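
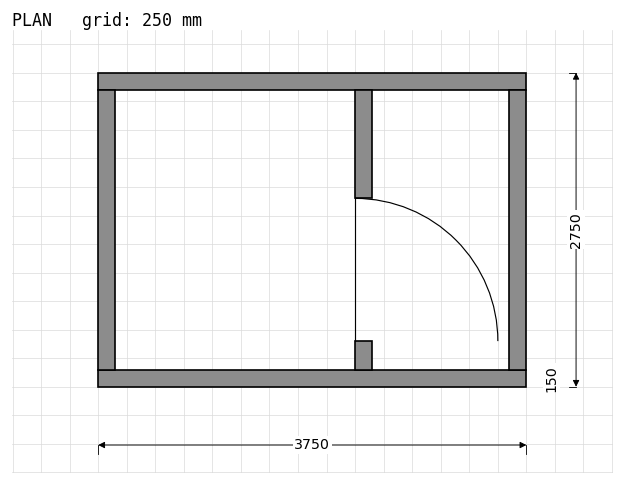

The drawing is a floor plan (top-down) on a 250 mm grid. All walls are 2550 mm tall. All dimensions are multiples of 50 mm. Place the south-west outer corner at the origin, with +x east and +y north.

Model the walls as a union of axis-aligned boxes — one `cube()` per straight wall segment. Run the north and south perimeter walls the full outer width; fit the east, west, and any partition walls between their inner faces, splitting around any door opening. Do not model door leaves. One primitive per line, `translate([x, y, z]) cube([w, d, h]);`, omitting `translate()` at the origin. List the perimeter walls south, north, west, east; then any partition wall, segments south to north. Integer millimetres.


cube([3750, 150, 2550]);
translate([0, 2600, 0]) cube([3750, 150, 2550]);
translate([0, 150, 0]) cube([150, 2450, 2550]);
translate([3600, 150, 0]) cube([150, 2450, 2550]);
translate([2250, 150, 0]) cube([150, 250, 2550]);
translate([2250, 1650, 0]) cube([150, 950, 2550]);


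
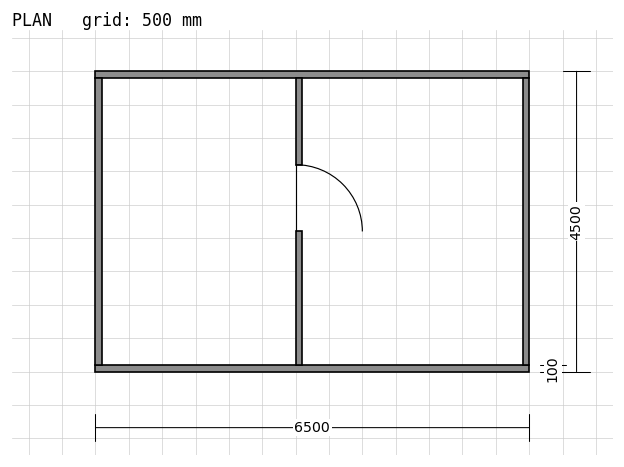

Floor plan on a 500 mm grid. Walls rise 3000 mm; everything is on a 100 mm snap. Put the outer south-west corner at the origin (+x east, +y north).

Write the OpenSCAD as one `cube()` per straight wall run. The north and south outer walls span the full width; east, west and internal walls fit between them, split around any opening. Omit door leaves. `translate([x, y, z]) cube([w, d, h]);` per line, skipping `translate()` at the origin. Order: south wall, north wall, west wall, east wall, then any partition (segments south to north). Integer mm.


cube([6500, 100, 3000]);
translate([0, 4400, 0]) cube([6500, 100, 3000]);
translate([0, 100, 0]) cube([100, 4300, 3000]);
translate([6400, 100, 0]) cube([100, 4300, 3000]);
translate([3000, 100, 0]) cube([100, 2000, 3000]);
translate([3000, 3100, 0]) cube([100, 1300, 3000]);


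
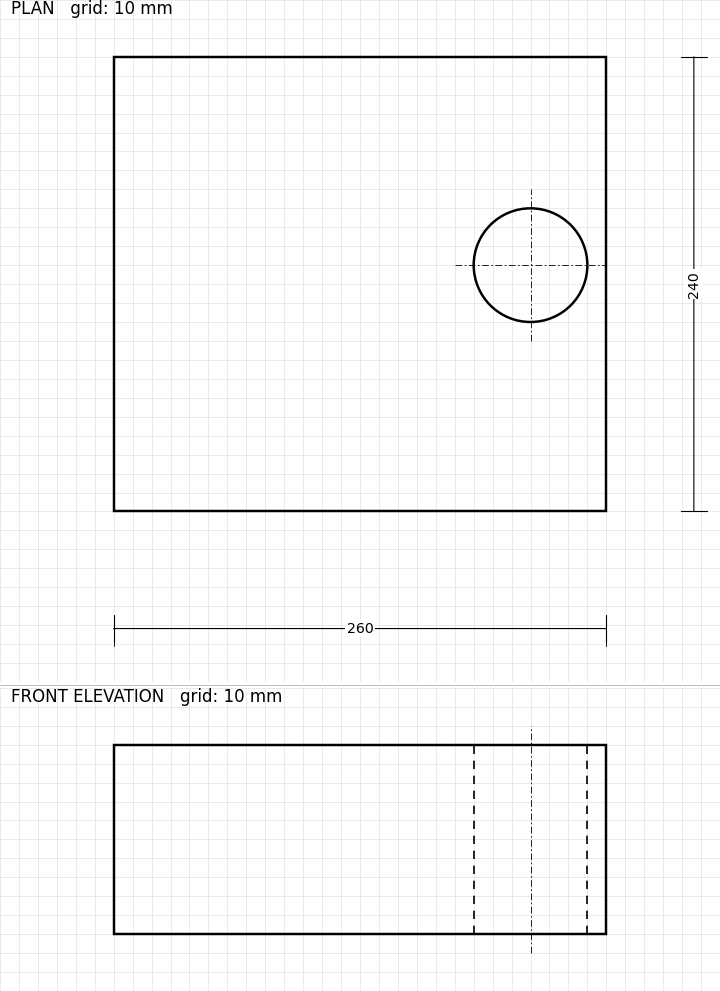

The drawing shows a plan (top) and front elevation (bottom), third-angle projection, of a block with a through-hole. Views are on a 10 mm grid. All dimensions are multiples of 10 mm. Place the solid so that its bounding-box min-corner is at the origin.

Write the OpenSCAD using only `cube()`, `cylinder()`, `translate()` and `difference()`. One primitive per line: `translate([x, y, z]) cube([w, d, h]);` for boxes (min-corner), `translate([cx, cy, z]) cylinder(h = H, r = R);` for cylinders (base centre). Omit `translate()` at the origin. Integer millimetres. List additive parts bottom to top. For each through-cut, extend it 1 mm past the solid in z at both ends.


difference() {
  cube([260, 240, 100]);
  translate([220, 130, -1]) cylinder(h = 102, r = 30);
}


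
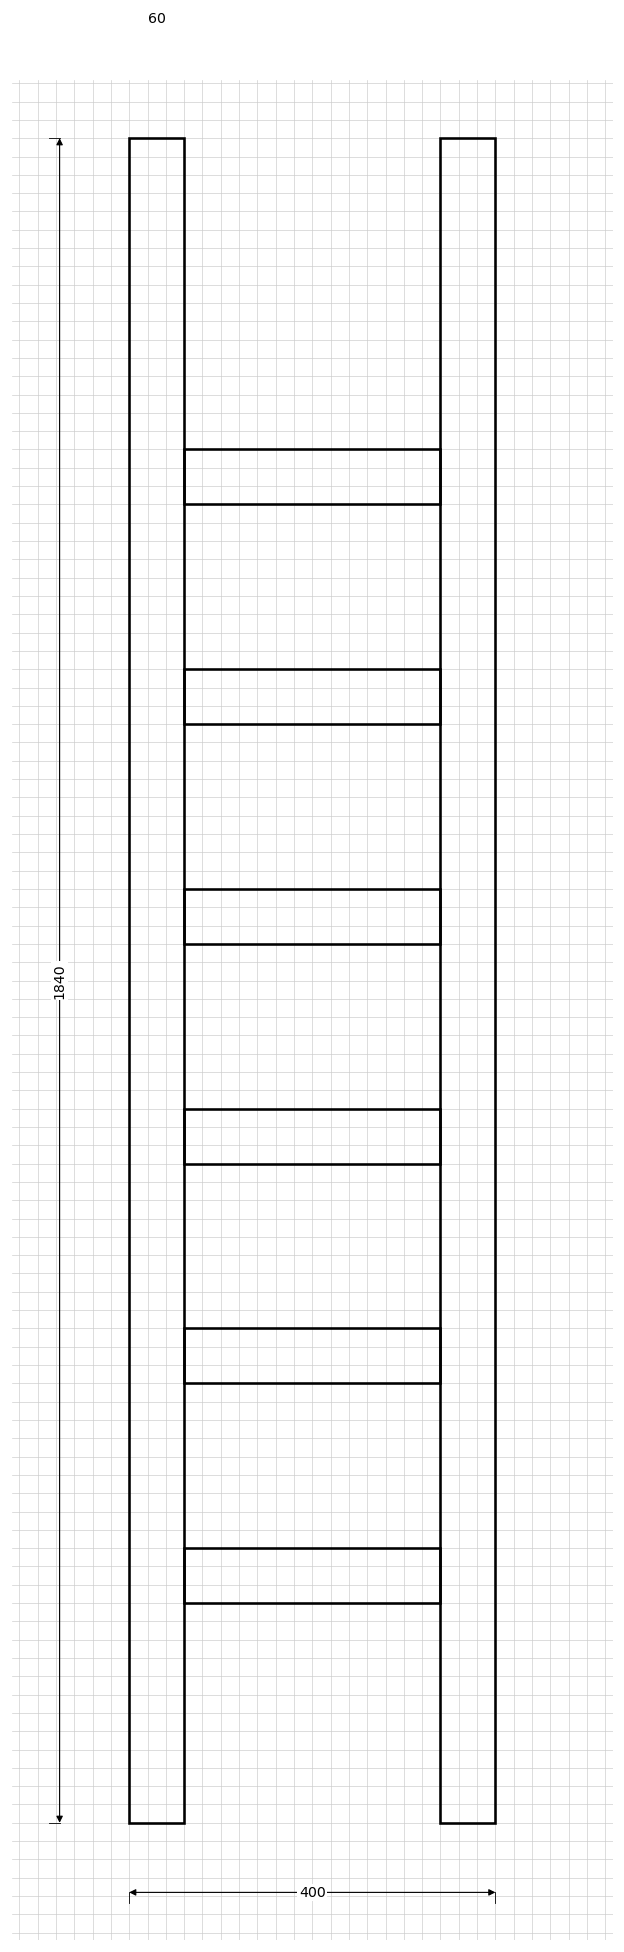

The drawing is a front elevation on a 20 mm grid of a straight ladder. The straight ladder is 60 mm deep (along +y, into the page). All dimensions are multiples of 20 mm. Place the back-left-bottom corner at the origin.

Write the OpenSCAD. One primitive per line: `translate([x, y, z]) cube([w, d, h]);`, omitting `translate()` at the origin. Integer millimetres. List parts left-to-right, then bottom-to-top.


cube([60, 60, 1840]);
translate([60, 0, 240]) cube([280, 60, 60]);
translate([60, 0, 480]) cube([280, 60, 60]);
translate([60, 0, 720]) cube([280, 60, 60]);
translate([60, 0, 960]) cube([280, 60, 60]);
translate([60, 0, 1200]) cube([280, 60, 60]);
translate([60, 0, 1440]) cube([280, 60, 60]);
translate([340, 0, 0]) cube([60, 60, 1840]);


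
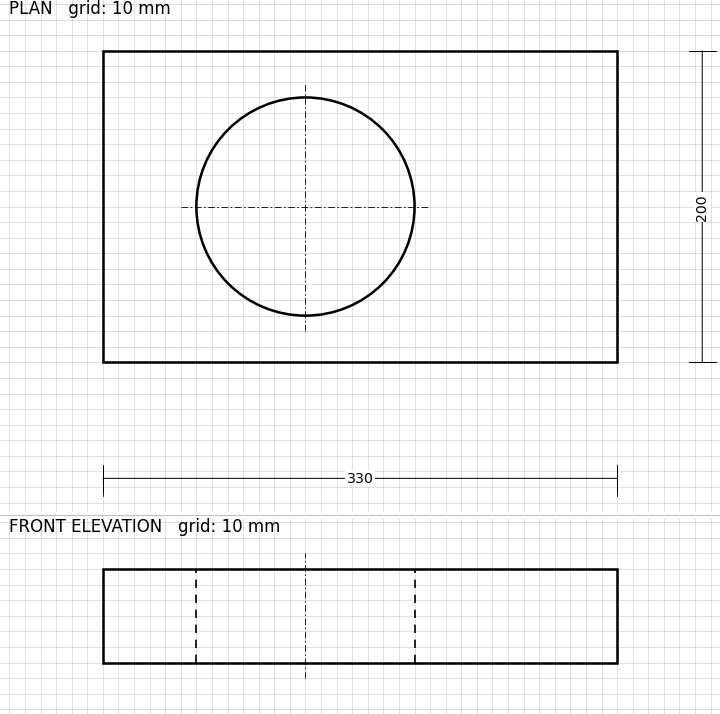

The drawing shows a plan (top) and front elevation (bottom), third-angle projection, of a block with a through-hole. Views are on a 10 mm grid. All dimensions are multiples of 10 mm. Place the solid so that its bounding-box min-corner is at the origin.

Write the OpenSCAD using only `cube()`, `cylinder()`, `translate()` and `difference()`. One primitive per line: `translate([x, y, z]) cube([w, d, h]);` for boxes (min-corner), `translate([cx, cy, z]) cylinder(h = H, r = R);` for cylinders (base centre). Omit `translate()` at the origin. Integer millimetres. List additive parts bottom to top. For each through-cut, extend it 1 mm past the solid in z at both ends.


difference() {
  cube([330, 200, 60]);
  translate([130, 100, -1]) cylinder(h = 62, r = 70);
}


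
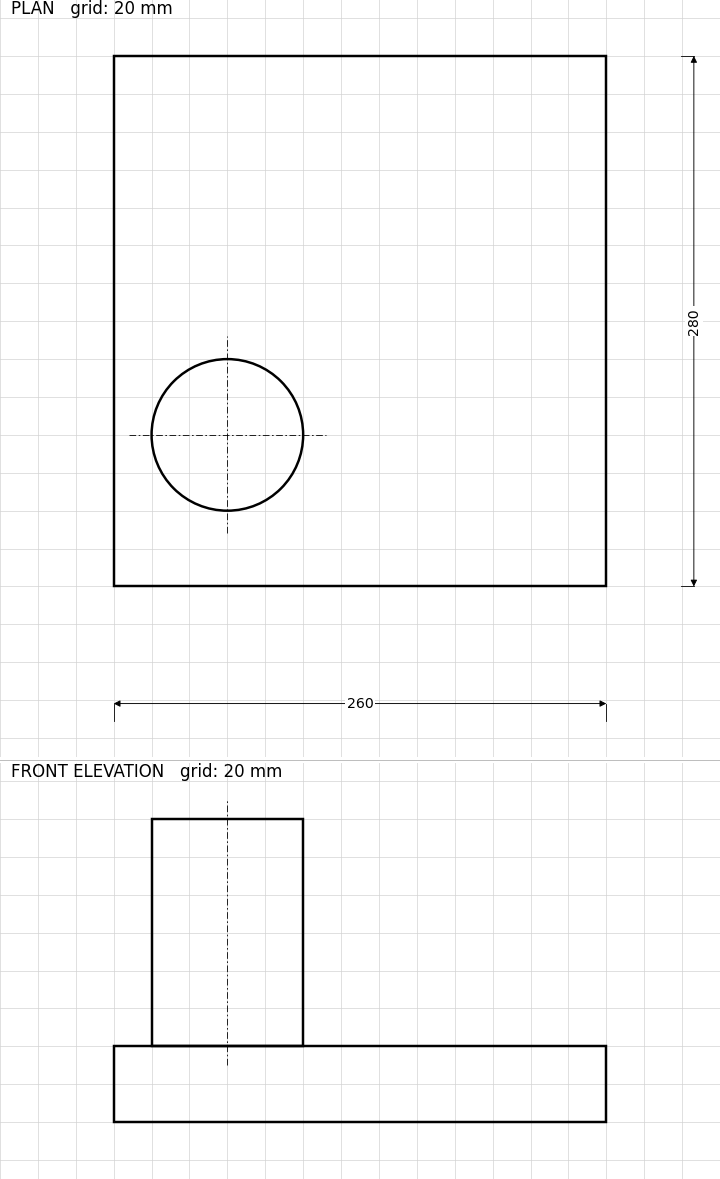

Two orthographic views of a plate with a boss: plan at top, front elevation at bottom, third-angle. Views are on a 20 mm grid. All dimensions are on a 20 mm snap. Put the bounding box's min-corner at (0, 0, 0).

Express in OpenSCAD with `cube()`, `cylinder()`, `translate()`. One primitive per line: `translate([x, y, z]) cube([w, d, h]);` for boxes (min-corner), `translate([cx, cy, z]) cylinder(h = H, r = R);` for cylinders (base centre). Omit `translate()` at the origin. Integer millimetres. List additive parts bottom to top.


cube([260, 280, 40]);
translate([60, 80, 40]) cylinder(h = 120, r = 40);


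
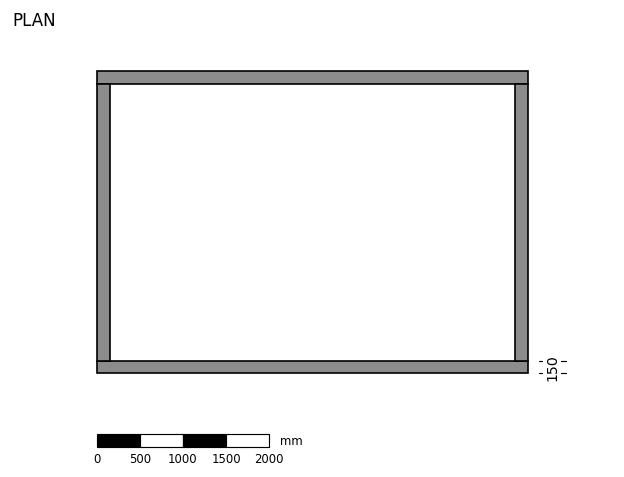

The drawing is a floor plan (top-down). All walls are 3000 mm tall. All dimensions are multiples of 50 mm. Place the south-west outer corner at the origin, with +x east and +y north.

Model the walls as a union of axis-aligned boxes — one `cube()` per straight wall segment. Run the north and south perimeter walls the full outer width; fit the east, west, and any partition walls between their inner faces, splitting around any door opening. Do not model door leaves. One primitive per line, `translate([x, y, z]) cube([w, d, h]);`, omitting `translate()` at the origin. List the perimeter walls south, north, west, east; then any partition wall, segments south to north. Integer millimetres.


cube([5000, 150, 3000]);
translate([0, 3350, 0]) cube([5000, 150, 3000]);
translate([0, 150, 0]) cube([150, 3200, 3000]);
translate([4850, 150, 0]) cube([150, 3200, 3000]);


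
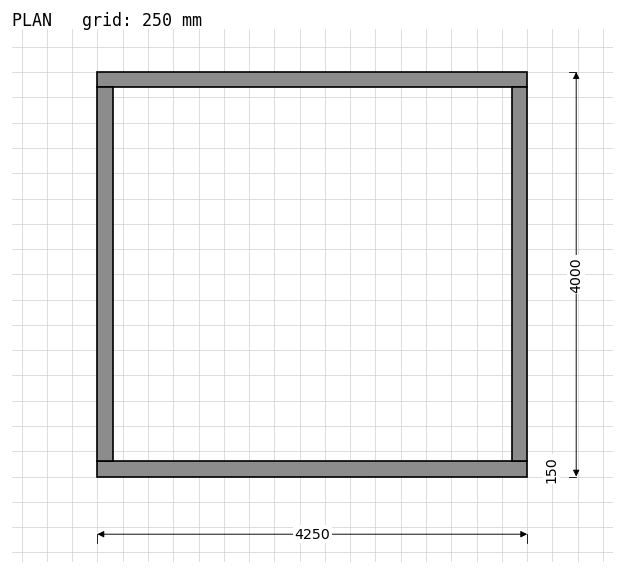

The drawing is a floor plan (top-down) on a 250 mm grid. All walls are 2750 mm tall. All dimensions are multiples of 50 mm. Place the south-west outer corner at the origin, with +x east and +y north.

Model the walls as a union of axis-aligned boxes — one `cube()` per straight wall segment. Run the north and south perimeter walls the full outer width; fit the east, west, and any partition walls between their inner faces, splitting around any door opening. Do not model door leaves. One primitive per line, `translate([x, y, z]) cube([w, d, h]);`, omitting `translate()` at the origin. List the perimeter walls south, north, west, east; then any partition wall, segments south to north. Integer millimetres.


cube([4250, 150, 2750]);
translate([0, 3850, 0]) cube([4250, 150, 2750]);
translate([0, 150, 0]) cube([150, 3700, 2750]);
translate([4100, 150, 0]) cube([150, 3700, 2750]);


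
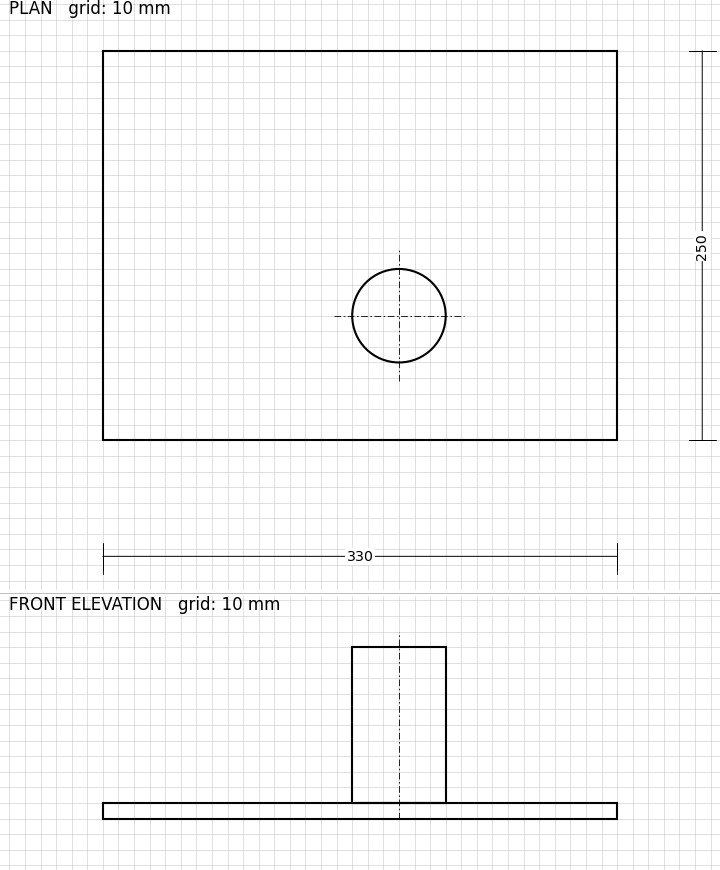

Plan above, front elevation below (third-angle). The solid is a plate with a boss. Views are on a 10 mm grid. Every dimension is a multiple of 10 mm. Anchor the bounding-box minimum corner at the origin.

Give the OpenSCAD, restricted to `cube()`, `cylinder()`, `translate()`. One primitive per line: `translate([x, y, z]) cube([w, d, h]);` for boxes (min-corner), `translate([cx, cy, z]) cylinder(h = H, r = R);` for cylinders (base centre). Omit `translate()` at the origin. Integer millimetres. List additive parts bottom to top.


cube([330, 250, 10]);
translate([190, 80, 10]) cylinder(h = 100, r = 30);


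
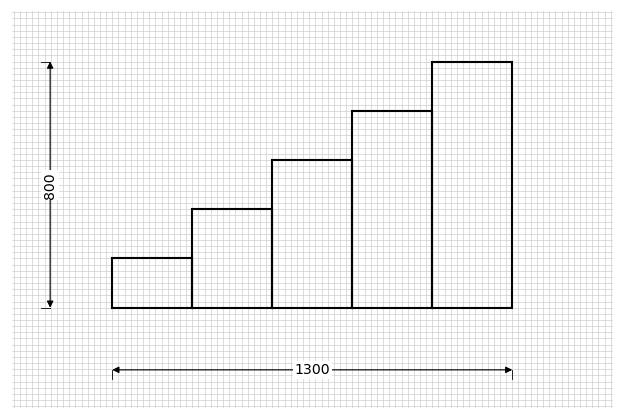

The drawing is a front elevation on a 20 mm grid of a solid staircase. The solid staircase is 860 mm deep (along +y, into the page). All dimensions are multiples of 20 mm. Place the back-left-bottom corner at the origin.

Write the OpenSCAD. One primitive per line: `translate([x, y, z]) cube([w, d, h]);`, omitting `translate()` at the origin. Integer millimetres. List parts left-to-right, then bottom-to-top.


cube([260, 860, 160]);
translate([260, 0, 0]) cube([260, 860, 320]);
translate([520, 0, 0]) cube([260, 860, 480]);
translate([780, 0, 0]) cube([260, 860, 640]);
translate([1040, 0, 0]) cube([260, 860, 800]);


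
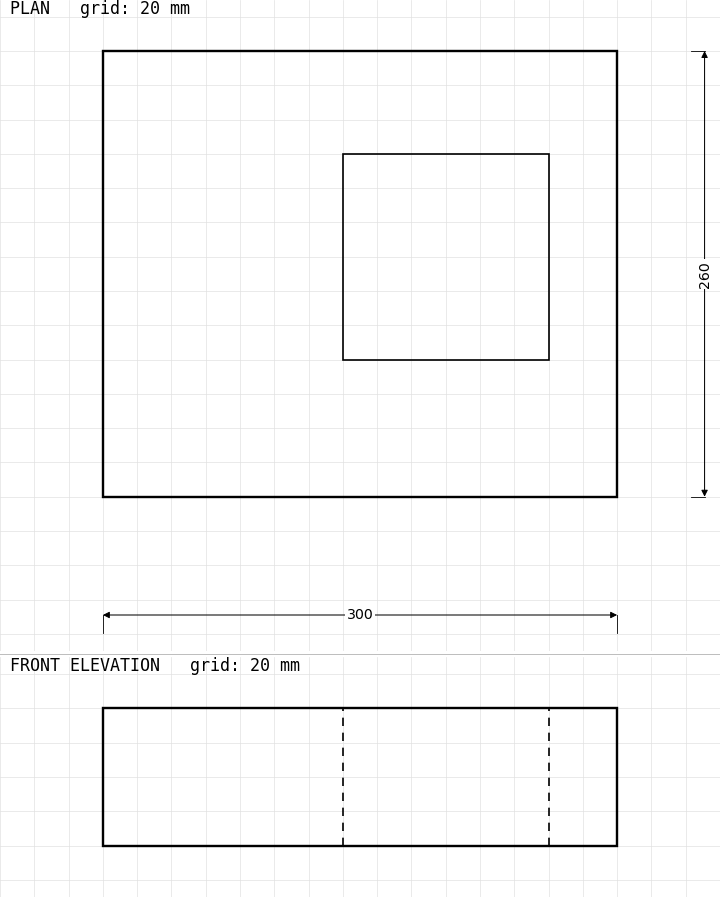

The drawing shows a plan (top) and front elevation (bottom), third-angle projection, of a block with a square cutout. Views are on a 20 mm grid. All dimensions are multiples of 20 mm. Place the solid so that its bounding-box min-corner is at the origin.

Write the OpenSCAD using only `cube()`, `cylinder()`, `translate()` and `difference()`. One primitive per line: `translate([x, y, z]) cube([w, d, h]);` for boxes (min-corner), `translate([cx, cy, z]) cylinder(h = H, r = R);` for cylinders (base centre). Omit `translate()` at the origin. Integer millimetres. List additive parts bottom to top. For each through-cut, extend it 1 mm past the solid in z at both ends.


difference() {
  cube([300, 260, 80]);
  translate([140, 80, -1]) cube([120, 120, 82]);
}


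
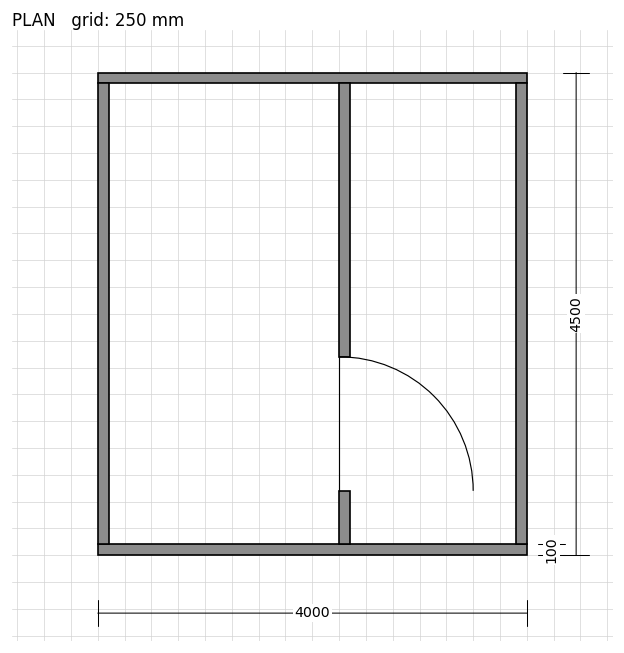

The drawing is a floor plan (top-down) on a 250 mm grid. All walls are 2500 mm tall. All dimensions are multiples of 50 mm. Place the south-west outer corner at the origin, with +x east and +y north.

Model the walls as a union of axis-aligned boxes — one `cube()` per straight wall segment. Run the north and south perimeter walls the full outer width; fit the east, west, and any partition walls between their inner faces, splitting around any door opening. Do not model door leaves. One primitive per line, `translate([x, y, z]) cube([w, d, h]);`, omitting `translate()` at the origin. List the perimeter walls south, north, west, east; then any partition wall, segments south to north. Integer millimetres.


cube([4000, 100, 2500]);
translate([0, 4400, 0]) cube([4000, 100, 2500]);
translate([0, 100, 0]) cube([100, 4300, 2500]);
translate([3900, 100, 0]) cube([100, 4300, 2500]);
translate([2250, 100, 0]) cube([100, 500, 2500]);
translate([2250, 1850, 0]) cube([100, 2550, 2500]);


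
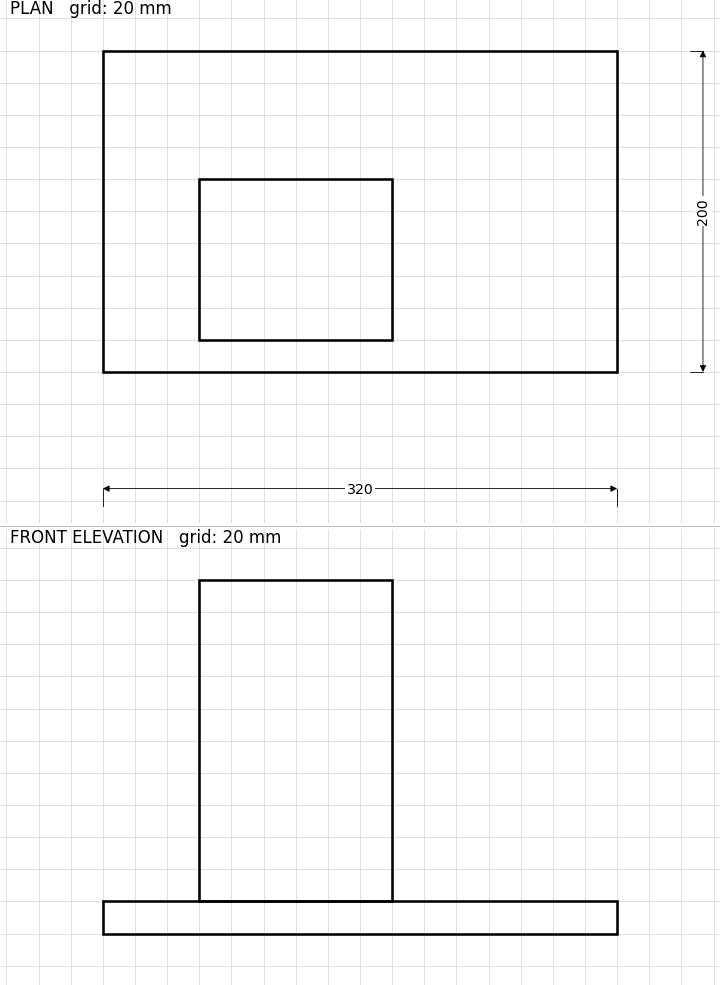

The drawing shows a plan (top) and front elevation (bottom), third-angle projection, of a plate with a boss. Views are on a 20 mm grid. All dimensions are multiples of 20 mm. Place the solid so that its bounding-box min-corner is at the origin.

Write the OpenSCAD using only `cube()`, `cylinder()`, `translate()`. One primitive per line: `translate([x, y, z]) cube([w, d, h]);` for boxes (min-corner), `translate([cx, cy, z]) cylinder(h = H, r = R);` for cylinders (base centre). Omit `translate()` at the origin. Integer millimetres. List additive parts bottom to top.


cube([320, 200, 20]);
translate([60, 20, 20]) cube([120, 100, 200]);


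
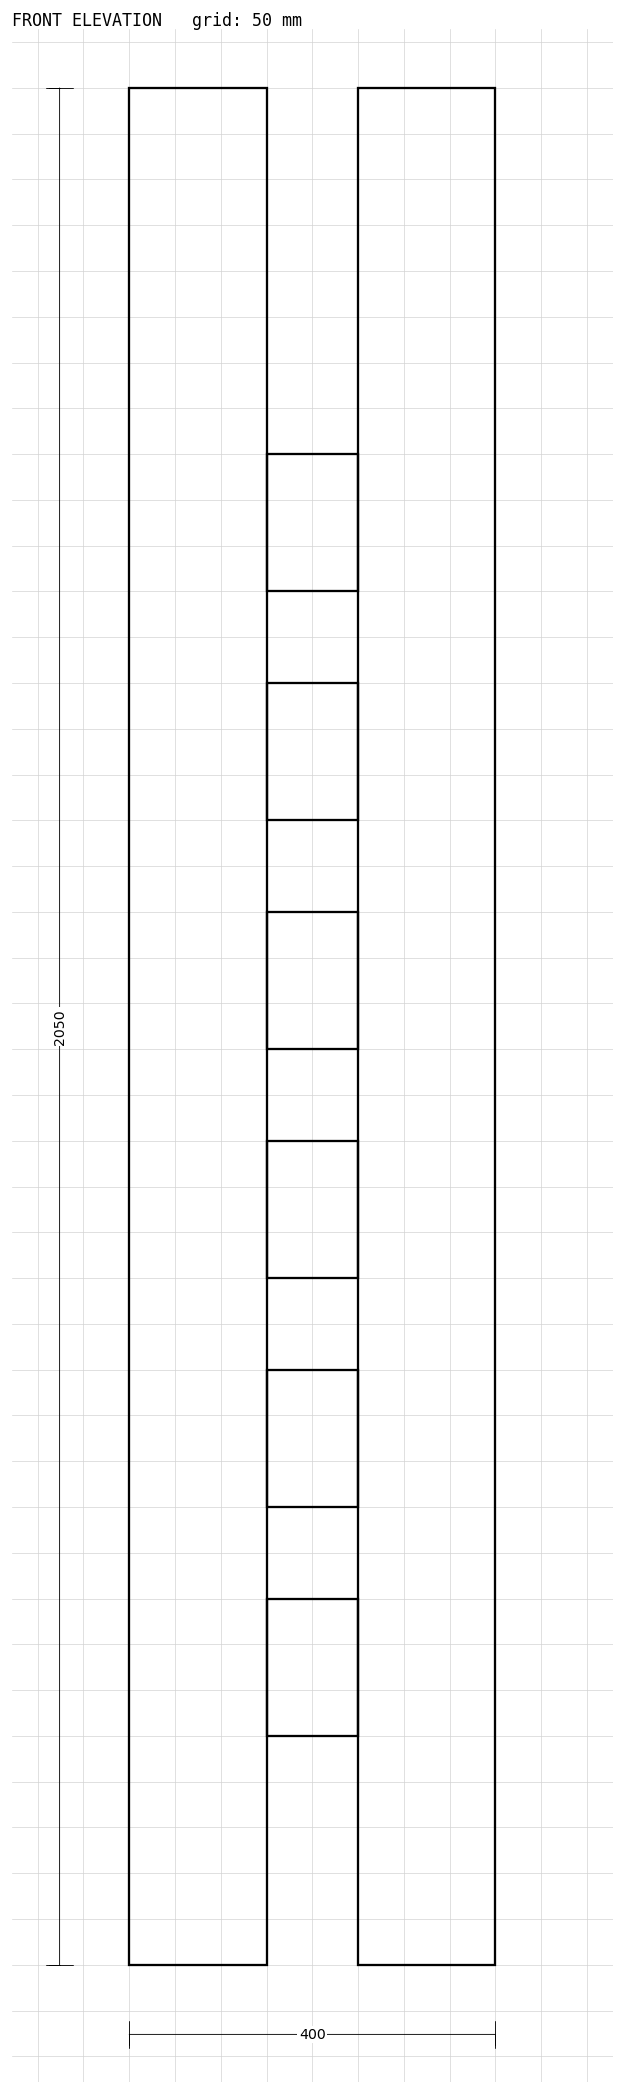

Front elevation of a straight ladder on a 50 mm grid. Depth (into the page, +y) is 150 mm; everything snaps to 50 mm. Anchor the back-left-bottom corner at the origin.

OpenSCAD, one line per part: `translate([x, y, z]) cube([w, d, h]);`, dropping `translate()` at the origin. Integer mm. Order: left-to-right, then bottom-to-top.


cube([150, 150, 2050]);
translate([150, 0, 250]) cube([100, 150, 150]);
translate([150, 0, 500]) cube([100, 150, 150]);
translate([150, 0, 750]) cube([100, 150, 150]);
translate([150, 0, 1000]) cube([100, 150, 150]);
translate([150, 0, 1250]) cube([100, 150, 150]);
translate([150, 0, 1500]) cube([100, 150, 150]);
translate([250, 0, 0]) cube([150, 150, 2050]);


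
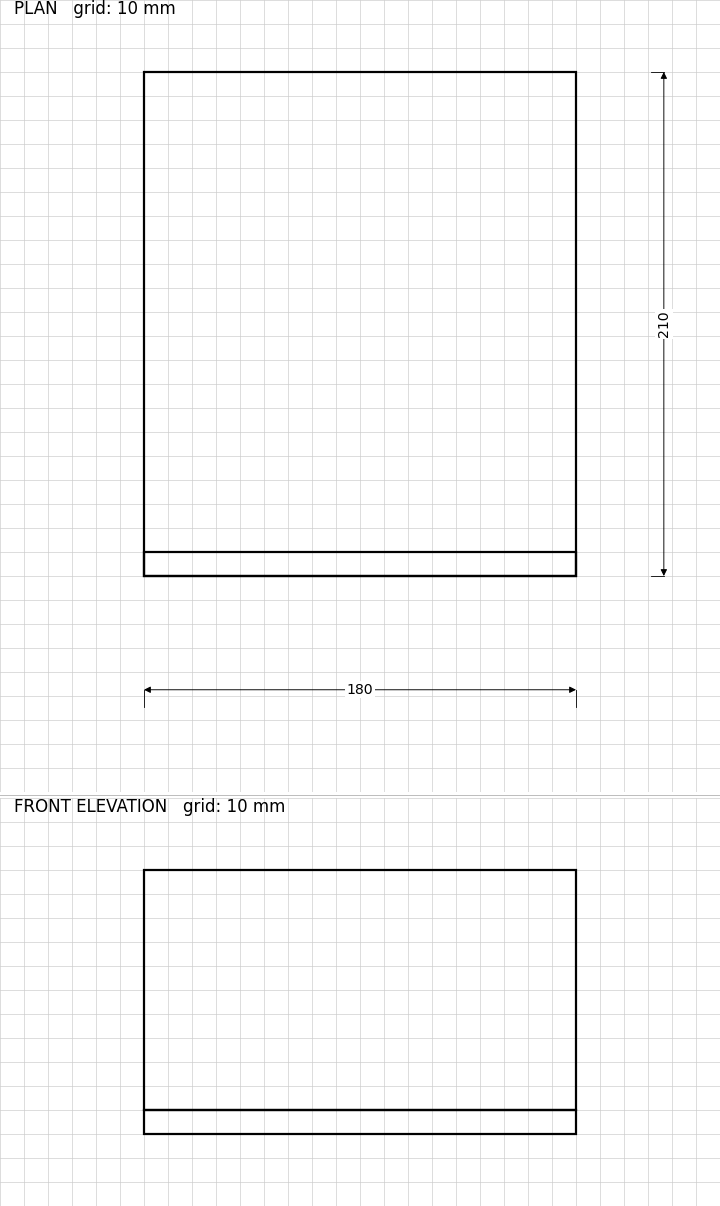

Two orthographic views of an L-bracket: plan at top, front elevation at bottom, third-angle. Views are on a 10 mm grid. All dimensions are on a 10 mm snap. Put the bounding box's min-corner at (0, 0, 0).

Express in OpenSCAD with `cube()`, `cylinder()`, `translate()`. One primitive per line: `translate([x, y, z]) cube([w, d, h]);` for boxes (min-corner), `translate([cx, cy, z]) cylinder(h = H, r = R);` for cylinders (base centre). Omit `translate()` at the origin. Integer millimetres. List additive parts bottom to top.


cube([180, 210, 10]);
translate([0, 0, 10]) cube([180, 10, 100]);


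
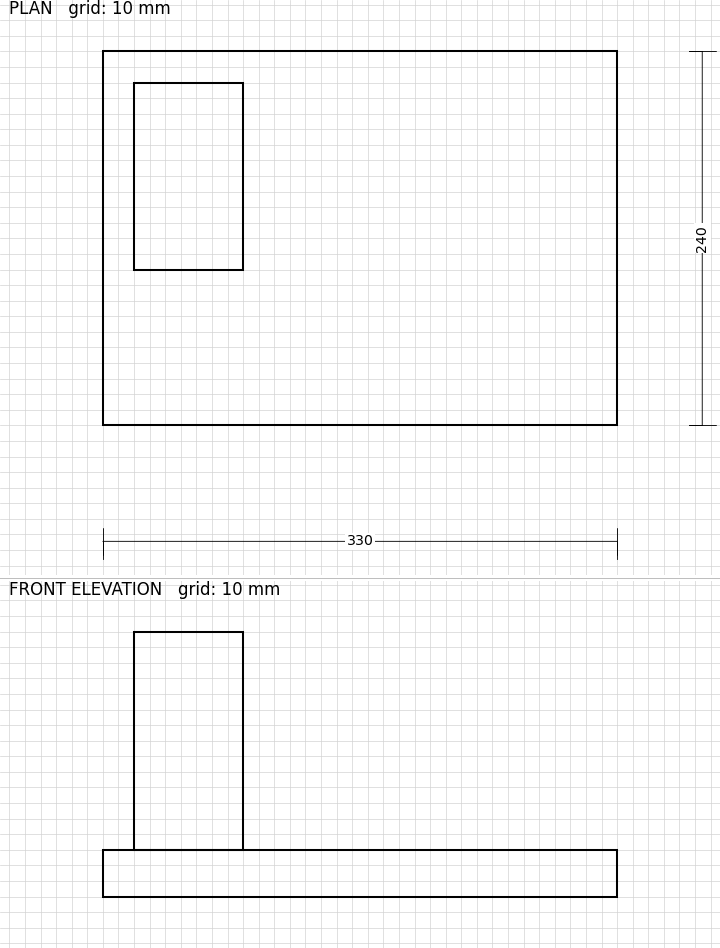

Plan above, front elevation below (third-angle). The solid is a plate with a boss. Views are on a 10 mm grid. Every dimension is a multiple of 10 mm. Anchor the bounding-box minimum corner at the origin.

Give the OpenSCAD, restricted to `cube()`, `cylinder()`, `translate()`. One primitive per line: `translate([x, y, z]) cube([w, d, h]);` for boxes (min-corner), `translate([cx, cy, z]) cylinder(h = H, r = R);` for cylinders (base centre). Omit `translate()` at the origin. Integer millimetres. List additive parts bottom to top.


cube([330, 240, 30]);
translate([20, 100, 30]) cube([70, 120, 140]);


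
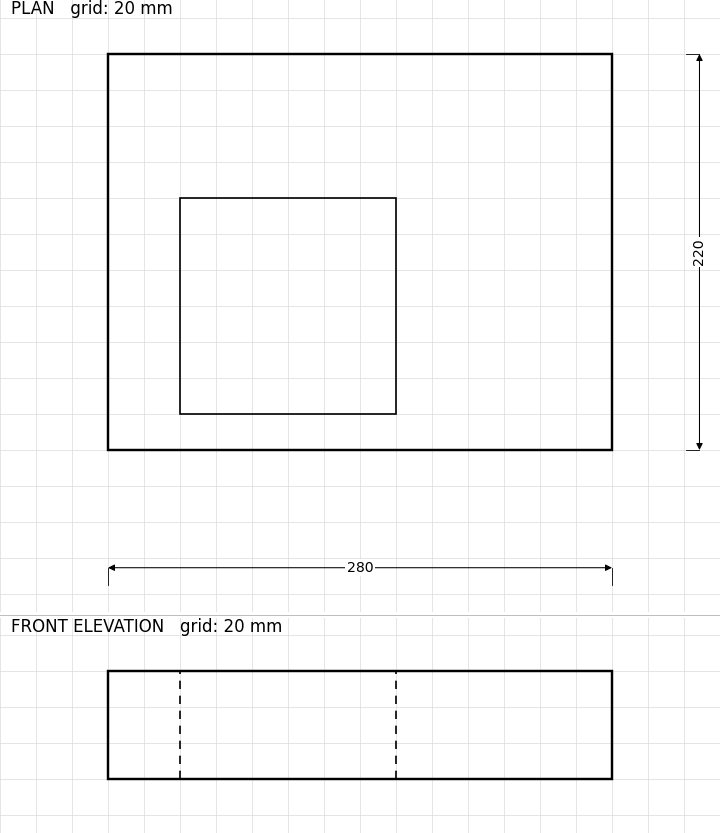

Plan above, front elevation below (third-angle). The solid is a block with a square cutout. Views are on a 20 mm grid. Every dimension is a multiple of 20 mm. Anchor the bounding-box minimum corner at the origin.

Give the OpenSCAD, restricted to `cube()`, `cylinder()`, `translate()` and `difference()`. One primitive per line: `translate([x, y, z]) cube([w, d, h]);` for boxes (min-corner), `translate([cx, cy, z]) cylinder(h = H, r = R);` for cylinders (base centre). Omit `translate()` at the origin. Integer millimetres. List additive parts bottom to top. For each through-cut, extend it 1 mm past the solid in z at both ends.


difference() {
  cube([280, 220, 60]);
  translate([40, 20, -1]) cube([120, 120, 62]);
}


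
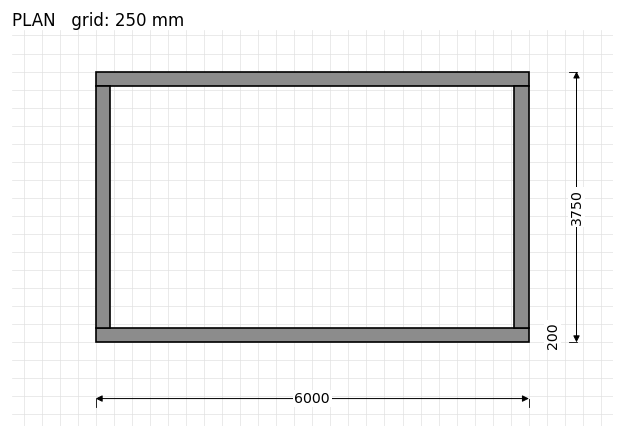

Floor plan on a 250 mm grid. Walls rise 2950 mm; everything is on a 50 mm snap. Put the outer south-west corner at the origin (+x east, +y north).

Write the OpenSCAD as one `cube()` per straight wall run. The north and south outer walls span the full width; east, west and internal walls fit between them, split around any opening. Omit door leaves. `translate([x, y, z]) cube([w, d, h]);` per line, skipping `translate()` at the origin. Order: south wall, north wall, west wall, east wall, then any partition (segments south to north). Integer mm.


cube([6000, 200, 2950]);
translate([0, 3550, 0]) cube([6000, 200, 2950]);
translate([0, 200, 0]) cube([200, 3350, 2950]);
translate([5800, 200, 0]) cube([200, 3350, 2950]);


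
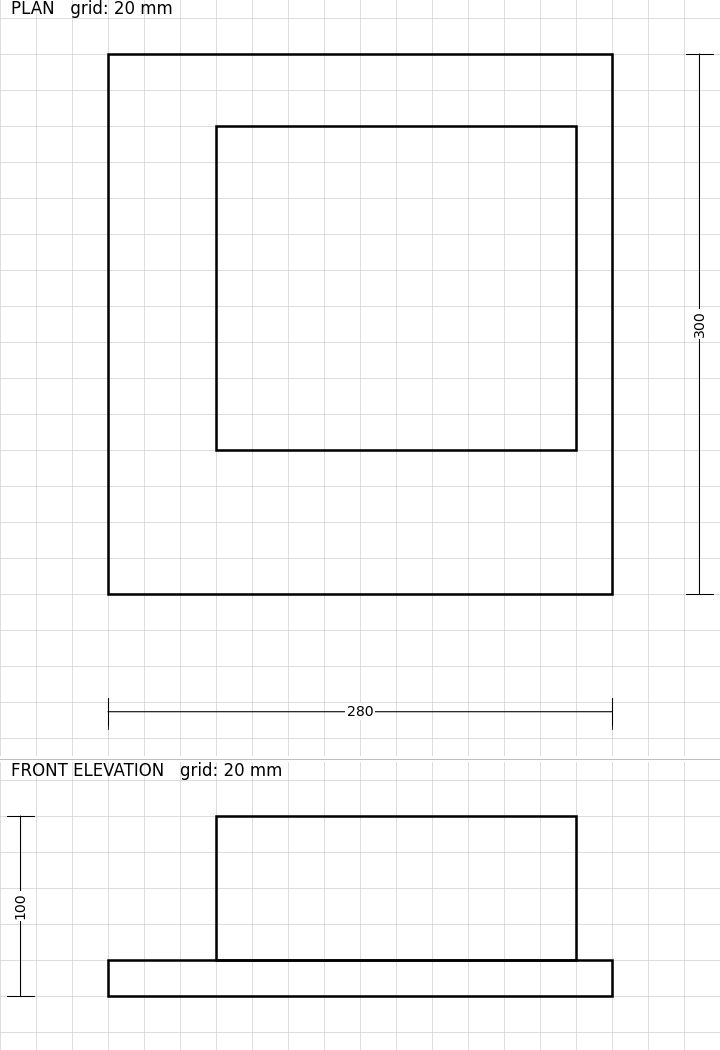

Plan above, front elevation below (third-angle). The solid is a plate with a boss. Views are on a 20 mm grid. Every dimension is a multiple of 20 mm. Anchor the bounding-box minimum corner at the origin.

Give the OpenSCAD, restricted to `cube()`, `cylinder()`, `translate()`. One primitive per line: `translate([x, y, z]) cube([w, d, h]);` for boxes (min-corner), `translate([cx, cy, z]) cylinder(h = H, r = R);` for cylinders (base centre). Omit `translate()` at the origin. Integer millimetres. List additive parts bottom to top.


cube([280, 300, 20]);
translate([60, 80, 20]) cube([200, 180, 80]);


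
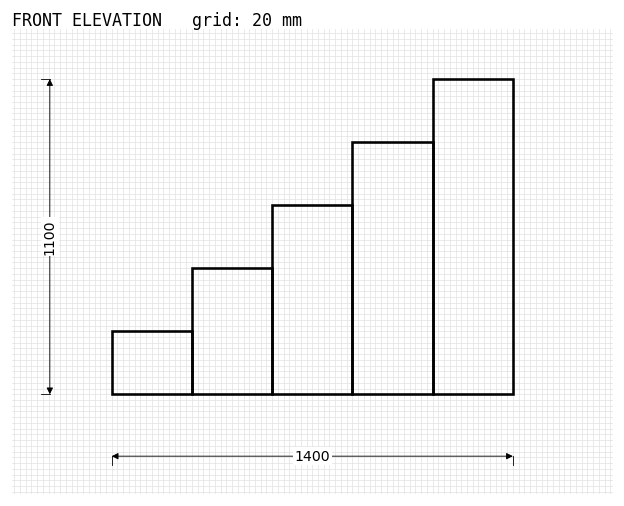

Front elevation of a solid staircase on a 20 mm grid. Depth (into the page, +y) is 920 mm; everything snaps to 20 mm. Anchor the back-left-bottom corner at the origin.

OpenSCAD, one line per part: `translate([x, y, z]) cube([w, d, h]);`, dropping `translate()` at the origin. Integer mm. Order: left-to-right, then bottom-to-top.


cube([280, 920, 220]);
translate([280, 0, 0]) cube([280, 920, 440]);
translate([560, 0, 0]) cube([280, 920, 660]);
translate([840, 0, 0]) cube([280, 920, 880]);
translate([1120, 0, 0]) cube([280, 920, 1100]);


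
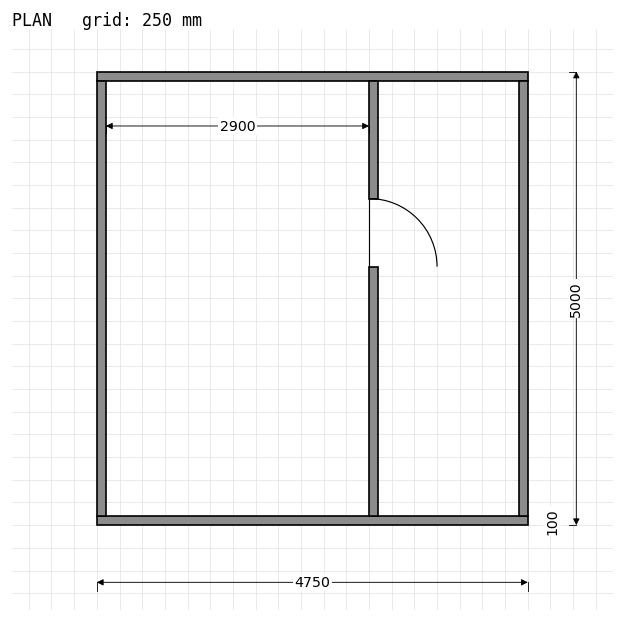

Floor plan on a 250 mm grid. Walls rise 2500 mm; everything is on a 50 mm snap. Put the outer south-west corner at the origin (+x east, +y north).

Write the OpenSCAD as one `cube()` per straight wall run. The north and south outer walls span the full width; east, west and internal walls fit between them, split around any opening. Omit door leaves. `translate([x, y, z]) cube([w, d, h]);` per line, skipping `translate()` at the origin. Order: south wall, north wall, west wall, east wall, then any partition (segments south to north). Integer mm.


cube([4750, 100, 2500]);
translate([0, 4900, 0]) cube([4750, 100, 2500]);
translate([0, 100, 0]) cube([100, 4800, 2500]);
translate([4650, 100, 0]) cube([100, 4800, 2500]);
translate([3000, 100, 0]) cube([100, 2750, 2500]);
translate([3000, 3600, 0]) cube([100, 1300, 2500]);


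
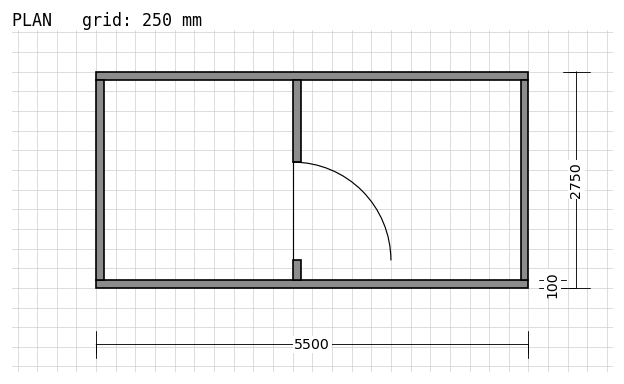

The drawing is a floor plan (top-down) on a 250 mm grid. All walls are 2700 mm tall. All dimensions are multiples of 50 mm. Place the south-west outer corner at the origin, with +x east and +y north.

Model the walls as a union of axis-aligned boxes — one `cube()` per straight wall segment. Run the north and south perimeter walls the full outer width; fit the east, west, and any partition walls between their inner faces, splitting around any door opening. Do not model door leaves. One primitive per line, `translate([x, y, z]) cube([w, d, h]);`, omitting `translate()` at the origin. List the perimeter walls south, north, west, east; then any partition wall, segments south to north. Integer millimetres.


cube([5500, 100, 2700]);
translate([0, 2650, 0]) cube([5500, 100, 2700]);
translate([0, 100, 0]) cube([100, 2550, 2700]);
translate([5400, 100, 0]) cube([100, 2550, 2700]);
translate([2500, 100, 0]) cube([100, 250, 2700]);
translate([2500, 1600, 0]) cube([100, 1050, 2700]);


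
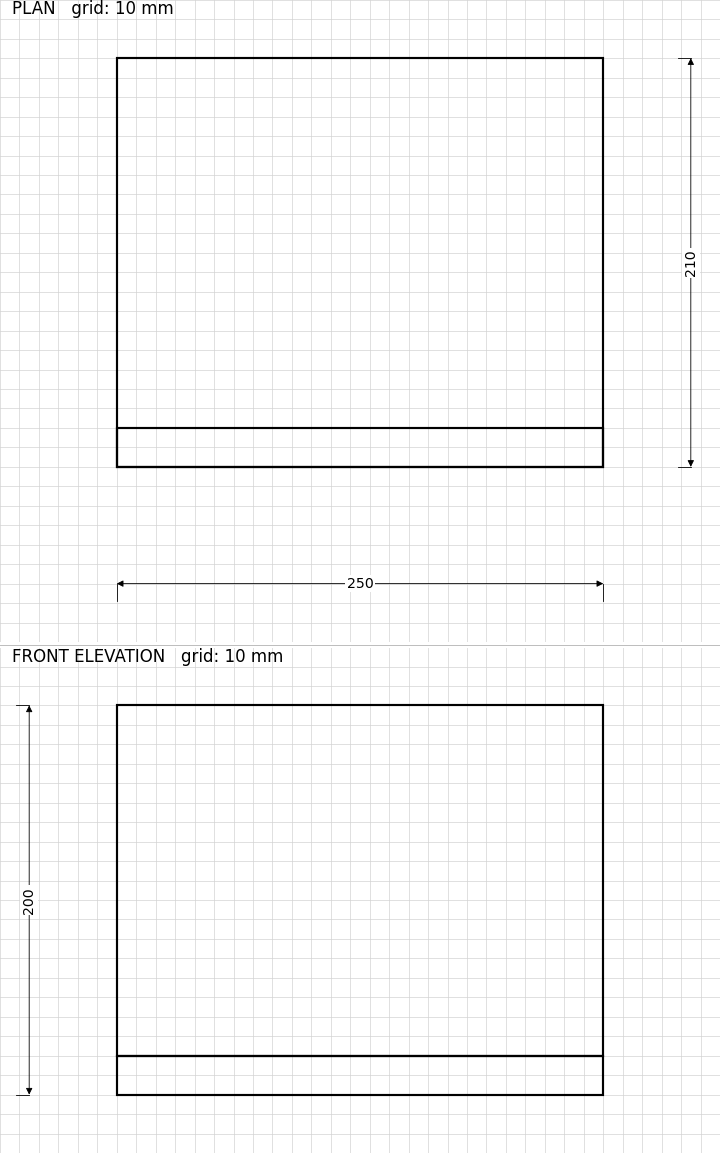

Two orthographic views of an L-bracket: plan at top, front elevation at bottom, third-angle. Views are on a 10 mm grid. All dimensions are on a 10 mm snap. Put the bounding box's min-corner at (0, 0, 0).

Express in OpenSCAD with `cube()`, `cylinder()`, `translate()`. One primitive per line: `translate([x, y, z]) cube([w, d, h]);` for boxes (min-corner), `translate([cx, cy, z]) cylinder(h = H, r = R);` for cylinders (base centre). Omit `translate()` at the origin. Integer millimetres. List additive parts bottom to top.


cube([250, 210, 20]);
translate([0, 0, 20]) cube([250, 20, 180]);


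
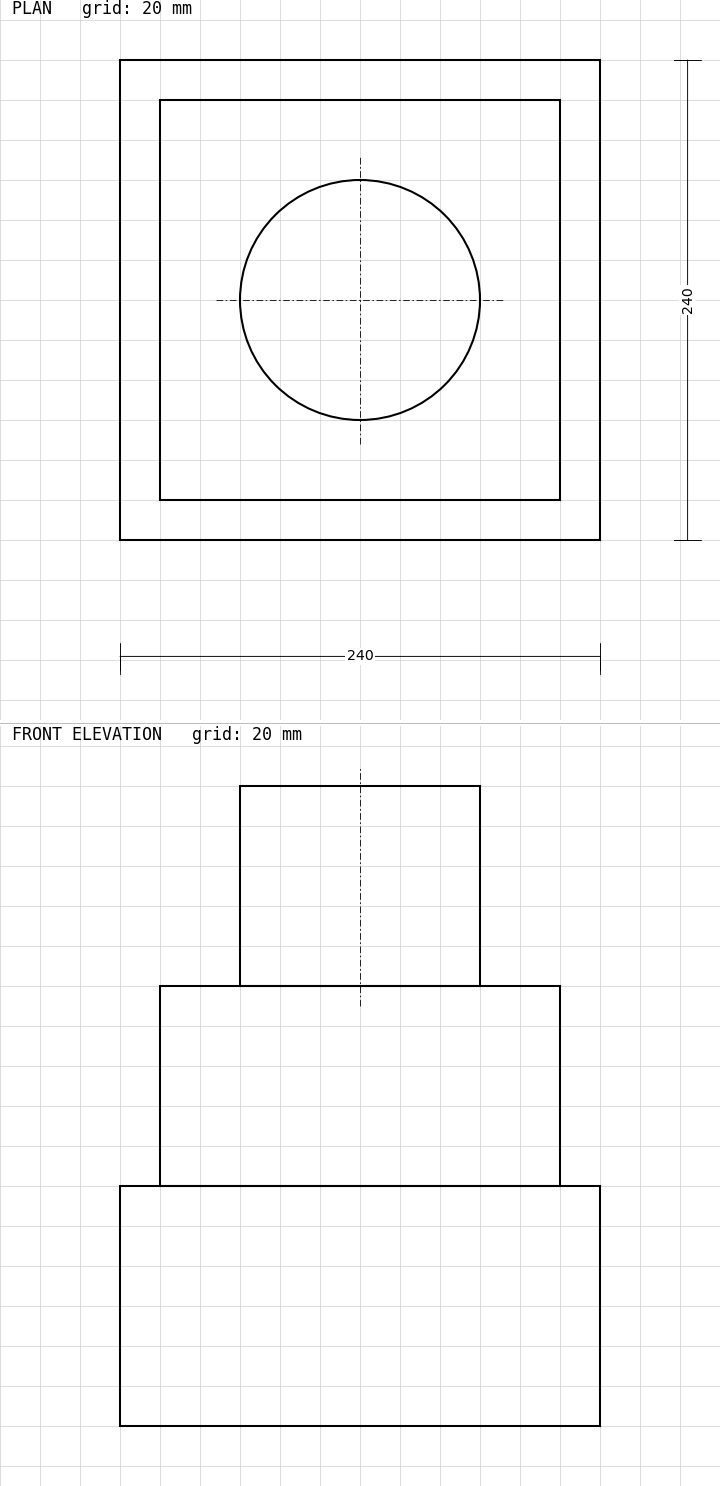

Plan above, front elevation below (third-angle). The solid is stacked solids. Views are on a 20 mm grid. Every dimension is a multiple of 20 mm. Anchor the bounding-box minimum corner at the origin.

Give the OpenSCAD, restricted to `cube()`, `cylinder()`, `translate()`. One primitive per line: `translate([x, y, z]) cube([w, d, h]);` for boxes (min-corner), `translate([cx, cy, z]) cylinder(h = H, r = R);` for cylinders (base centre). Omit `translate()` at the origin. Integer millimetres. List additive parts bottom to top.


cube([240, 240, 120]);
translate([20, 20, 120]) cube([200, 200, 100]);
translate([120, 120, 220]) cylinder(h = 100, r = 60);


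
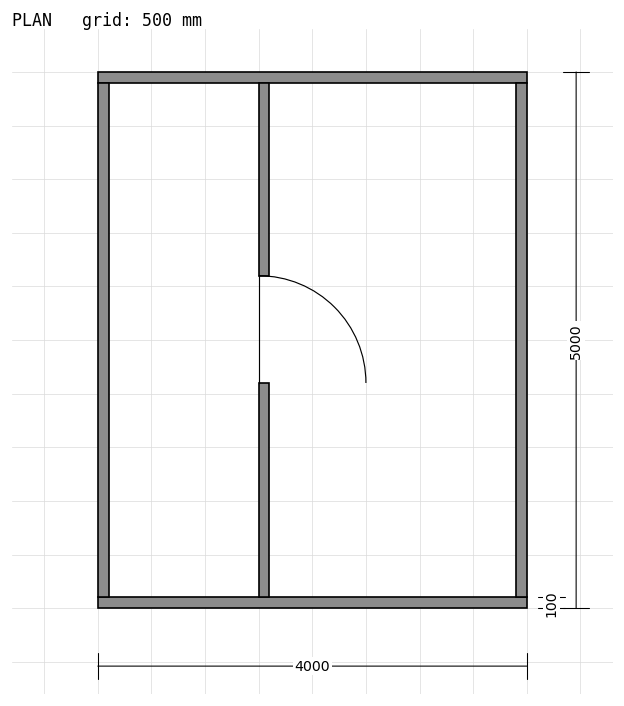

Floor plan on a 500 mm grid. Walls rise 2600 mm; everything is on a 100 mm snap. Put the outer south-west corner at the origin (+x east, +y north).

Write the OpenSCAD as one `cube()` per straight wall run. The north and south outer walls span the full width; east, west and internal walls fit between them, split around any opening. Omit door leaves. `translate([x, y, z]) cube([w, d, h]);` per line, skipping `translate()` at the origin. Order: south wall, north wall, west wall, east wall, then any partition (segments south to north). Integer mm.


cube([4000, 100, 2600]);
translate([0, 4900, 0]) cube([4000, 100, 2600]);
translate([0, 100, 0]) cube([100, 4800, 2600]);
translate([3900, 100, 0]) cube([100, 4800, 2600]);
translate([1500, 100, 0]) cube([100, 2000, 2600]);
translate([1500, 3100, 0]) cube([100, 1800, 2600]);


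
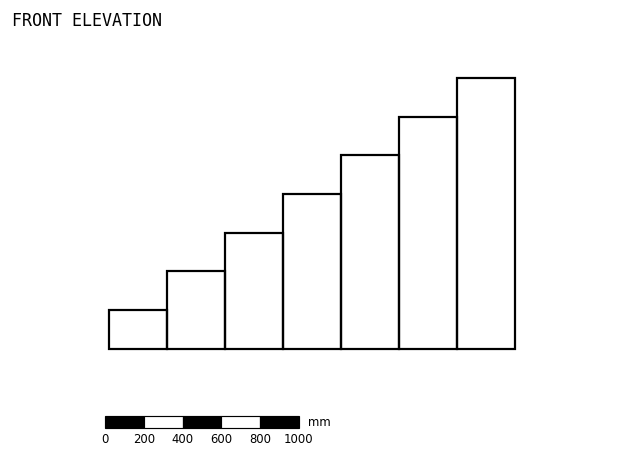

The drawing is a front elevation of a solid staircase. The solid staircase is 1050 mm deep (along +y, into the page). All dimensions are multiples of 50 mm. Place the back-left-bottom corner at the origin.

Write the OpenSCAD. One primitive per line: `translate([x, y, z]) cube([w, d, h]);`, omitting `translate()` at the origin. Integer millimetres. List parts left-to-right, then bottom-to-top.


cube([300, 1050, 200]);
translate([300, 0, 0]) cube([300, 1050, 400]);
translate([600, 0, 0]) cube([300, 1050, 600]);
translate([900, 0, 0]) cube([300, 1050, 800]);
translate([1200, 0, 0]) cube([300, 1050, 1000]);
translate([1500, 0, 0]) cube([300, 1050, 1200]);
translate([1800, 0, 0]) cube([300, 1050, 1400]);


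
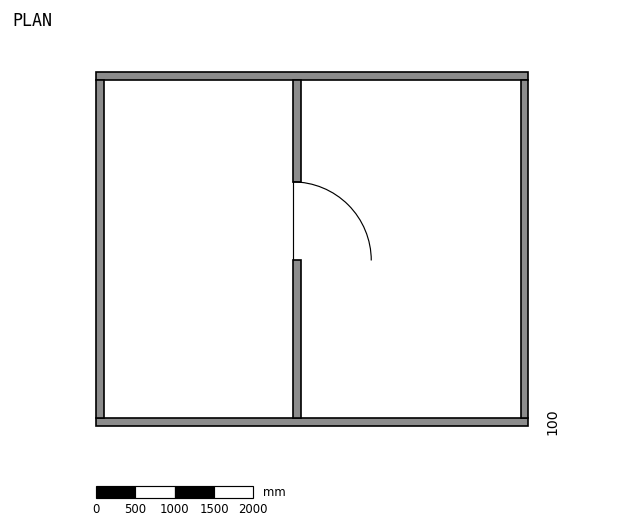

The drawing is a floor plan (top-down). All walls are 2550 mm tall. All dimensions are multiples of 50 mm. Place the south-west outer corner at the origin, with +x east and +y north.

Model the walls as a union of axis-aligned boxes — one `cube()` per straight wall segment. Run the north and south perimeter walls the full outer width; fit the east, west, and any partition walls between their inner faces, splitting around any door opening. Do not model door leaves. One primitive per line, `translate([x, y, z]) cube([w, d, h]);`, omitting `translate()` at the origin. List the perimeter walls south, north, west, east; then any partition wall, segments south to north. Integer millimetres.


cube([5500, 100, 2550]);
translate([0, 4400, 0]) cube([5500, 100, 2550]);
translate([0, 100, 0]) cube([100, 4300, 2550]);
translate([5400, 100, 0]) cube([100, 4300, 2550]);
translate([2500, 100, 0]) cube([100, 2000, 2550]);
translate([2500, 3100, 0]) cube([100, 1300, 2550]);


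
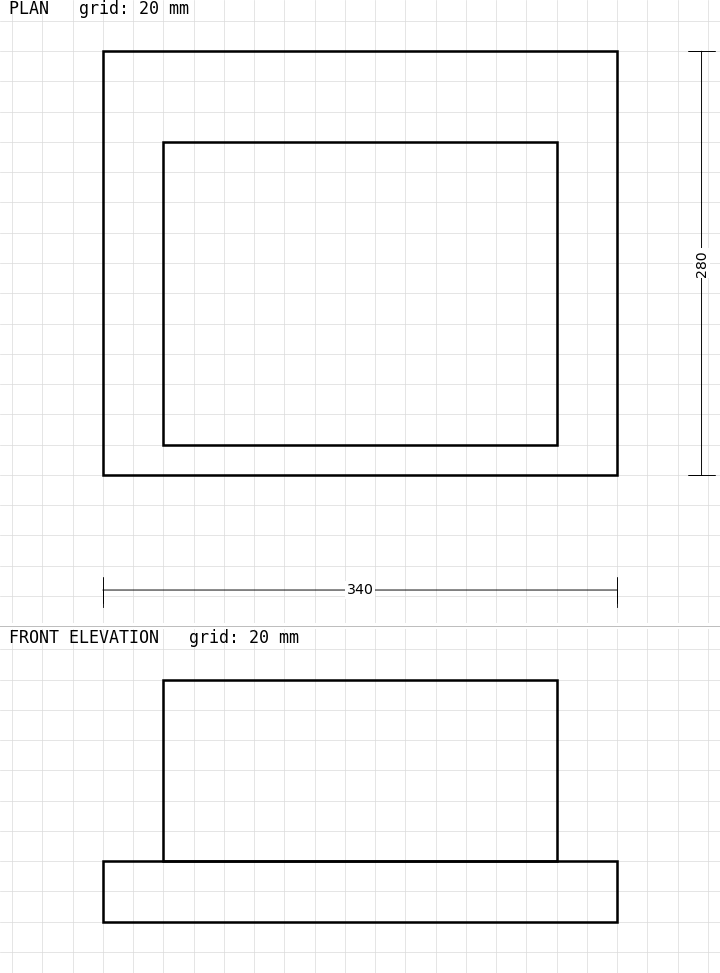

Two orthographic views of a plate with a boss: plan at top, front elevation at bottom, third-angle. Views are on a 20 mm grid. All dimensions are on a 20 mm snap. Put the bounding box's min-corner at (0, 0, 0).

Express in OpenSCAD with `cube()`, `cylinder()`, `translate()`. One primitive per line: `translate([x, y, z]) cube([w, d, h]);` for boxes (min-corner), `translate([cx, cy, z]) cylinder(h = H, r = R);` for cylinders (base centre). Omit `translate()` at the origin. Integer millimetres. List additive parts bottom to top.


cube([340, 280, 40]);
translate([40, 20, 40]) cube([260, 200, 120]);


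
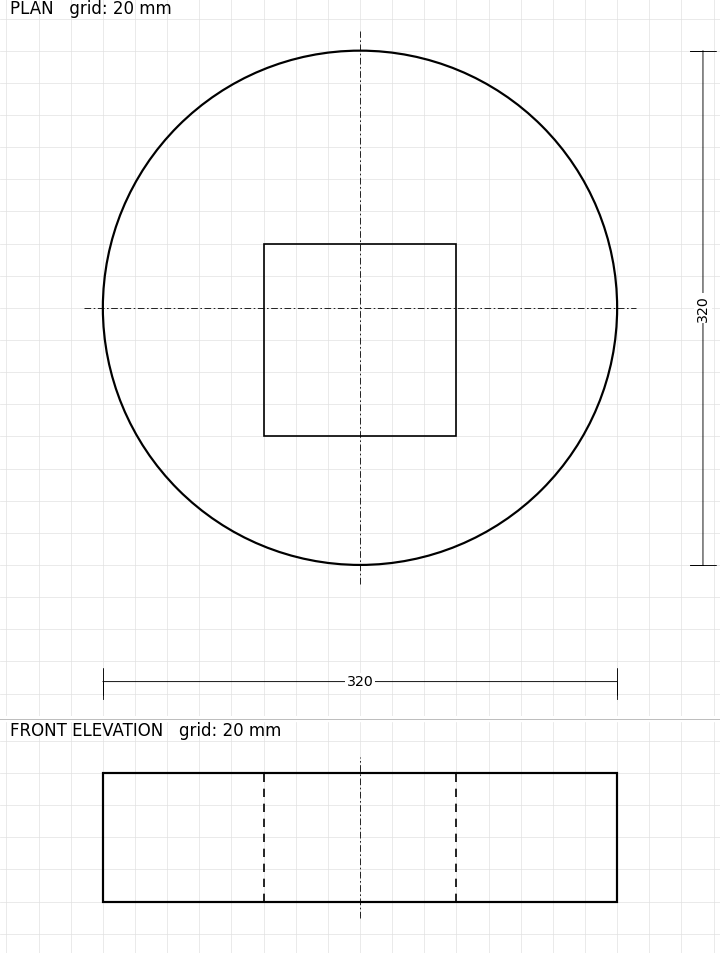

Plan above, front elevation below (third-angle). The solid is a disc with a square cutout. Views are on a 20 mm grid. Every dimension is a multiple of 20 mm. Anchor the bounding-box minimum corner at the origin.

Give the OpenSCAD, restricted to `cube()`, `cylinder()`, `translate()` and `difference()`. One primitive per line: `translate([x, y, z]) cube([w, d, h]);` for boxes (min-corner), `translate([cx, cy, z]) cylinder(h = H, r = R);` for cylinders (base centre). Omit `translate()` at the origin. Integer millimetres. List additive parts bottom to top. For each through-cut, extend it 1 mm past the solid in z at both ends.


difference() {
  translate([160, 160, 0]) cylinder(h = 80, r = 160);
  translate([100, 80, -1]) cube([120, 120, 82]);
}


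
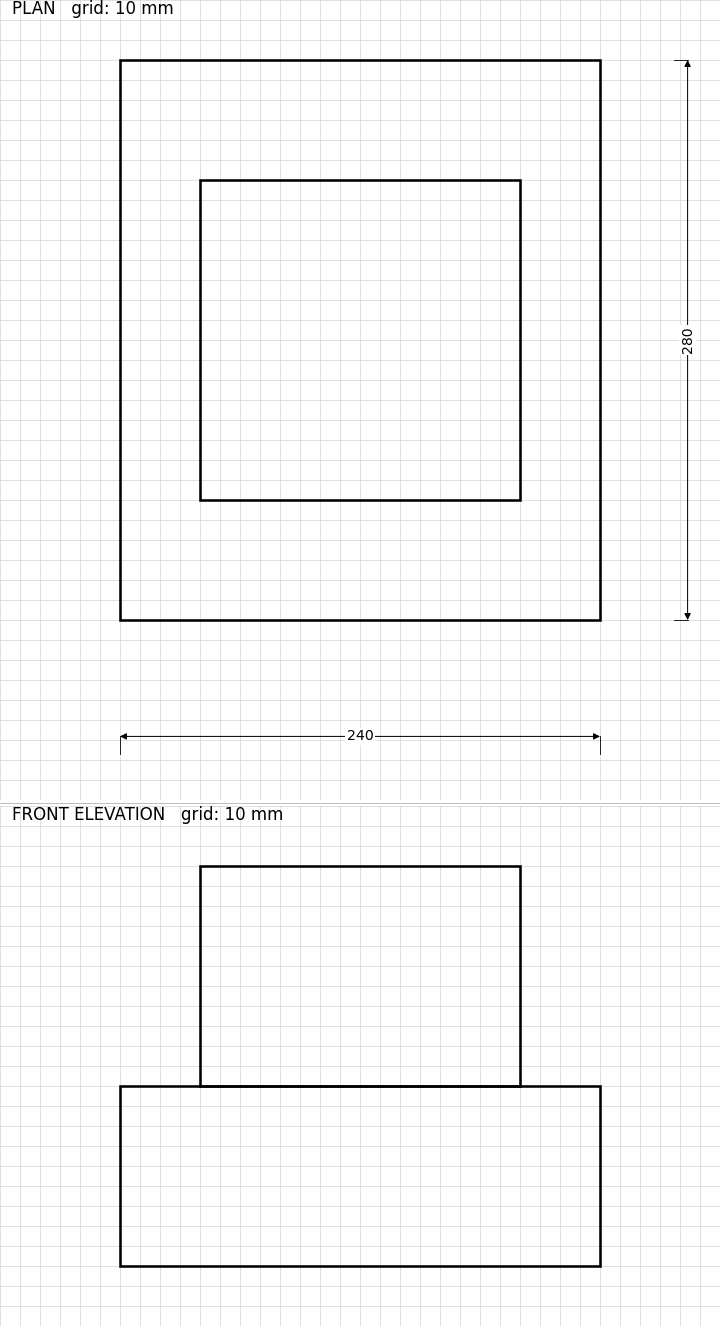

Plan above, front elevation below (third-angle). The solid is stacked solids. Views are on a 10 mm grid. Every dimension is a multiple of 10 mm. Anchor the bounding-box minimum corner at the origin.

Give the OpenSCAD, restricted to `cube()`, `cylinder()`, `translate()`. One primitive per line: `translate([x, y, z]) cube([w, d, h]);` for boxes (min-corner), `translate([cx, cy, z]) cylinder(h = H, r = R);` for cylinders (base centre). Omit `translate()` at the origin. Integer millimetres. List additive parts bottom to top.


cube([240, 280, 90]);
translate([40, 60, 90]) cube([160, 160, 110]);


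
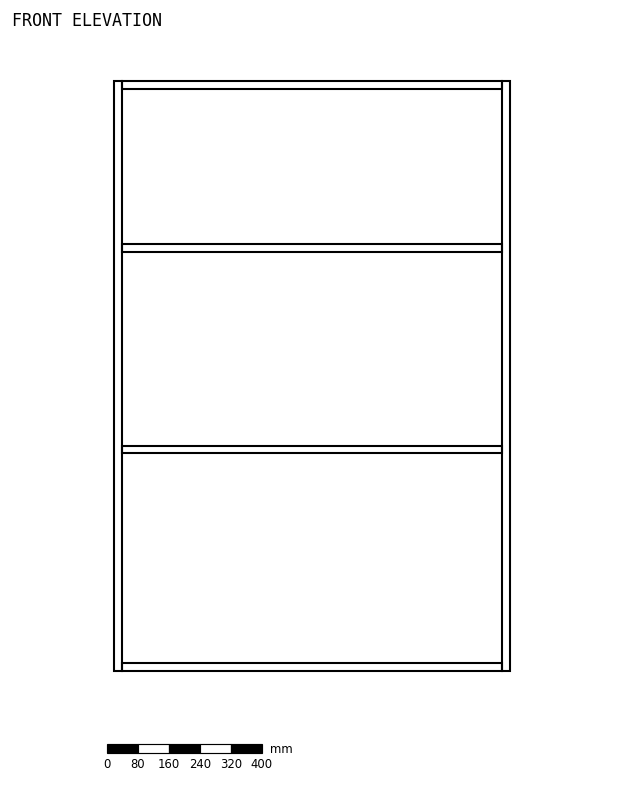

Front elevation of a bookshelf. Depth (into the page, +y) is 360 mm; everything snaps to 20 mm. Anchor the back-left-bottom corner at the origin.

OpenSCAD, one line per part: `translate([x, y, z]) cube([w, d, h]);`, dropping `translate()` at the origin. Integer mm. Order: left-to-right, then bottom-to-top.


cube([20, 360, 1520]);
translate([20, 0, 0]) cube([980, 360, 20]);
translate([20, 0, 560]) cube([980, 360, 20]);
translate([20, 0, 1080]) cube([980, 360, 20]);
translate([20, 0, 1500]) cube([980, 360, 20]);
translate([1000, 0, 0]) cube([20, 360, 1520]);


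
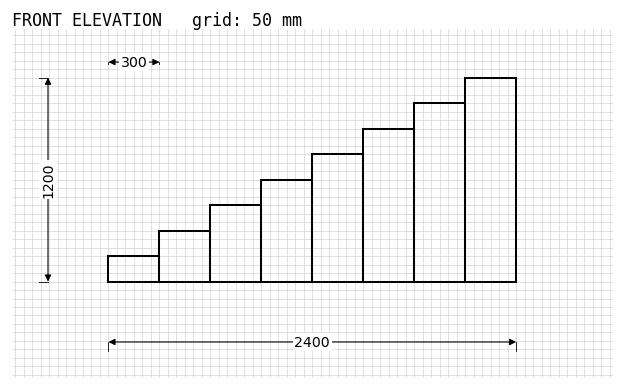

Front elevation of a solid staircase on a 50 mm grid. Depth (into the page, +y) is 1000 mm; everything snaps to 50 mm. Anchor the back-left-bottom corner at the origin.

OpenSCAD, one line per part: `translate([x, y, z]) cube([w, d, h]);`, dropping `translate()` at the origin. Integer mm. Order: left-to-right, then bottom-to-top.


cube([300, 1000, 150]);
translate([300, 0, 0]) cube([300, 1000, 300]);
translate([600, 0, 0]) cube([300, 1000, 450]);
translate([900, 0, 0]) cube([300, 1000, 600]);
translate([1200, 0, 0]) cube([300, 1000, 750]);
translate([1500, 0, 0]) cube([300, 1000, 900]);
translate([1800, 0, 0]) cube([300, 1000, 1050]);
translate([2100, 0, 0]) cube([300, 1000, 1200]);


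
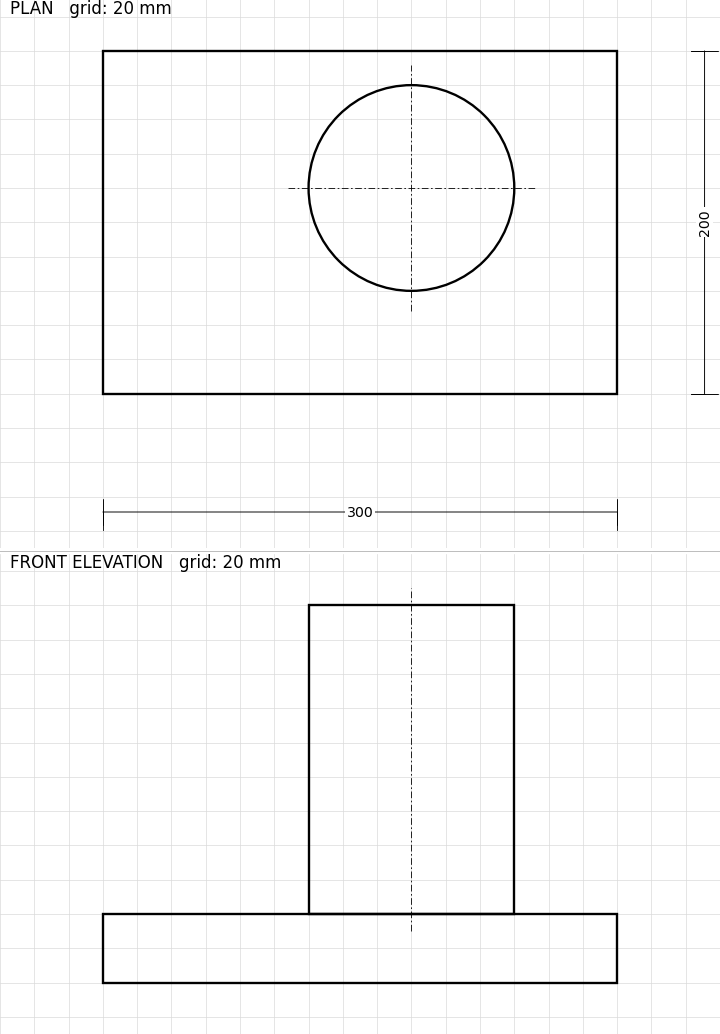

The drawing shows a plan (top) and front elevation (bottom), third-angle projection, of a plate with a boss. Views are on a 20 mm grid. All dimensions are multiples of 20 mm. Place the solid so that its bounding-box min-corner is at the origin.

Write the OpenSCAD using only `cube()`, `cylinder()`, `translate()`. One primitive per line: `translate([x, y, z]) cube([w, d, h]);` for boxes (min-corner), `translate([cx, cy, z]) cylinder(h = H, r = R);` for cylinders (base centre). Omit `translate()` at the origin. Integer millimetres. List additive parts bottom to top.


cube([300, 200, 40]);
translate([180, 120, 40]) cylinder(h = 180, r = 60);


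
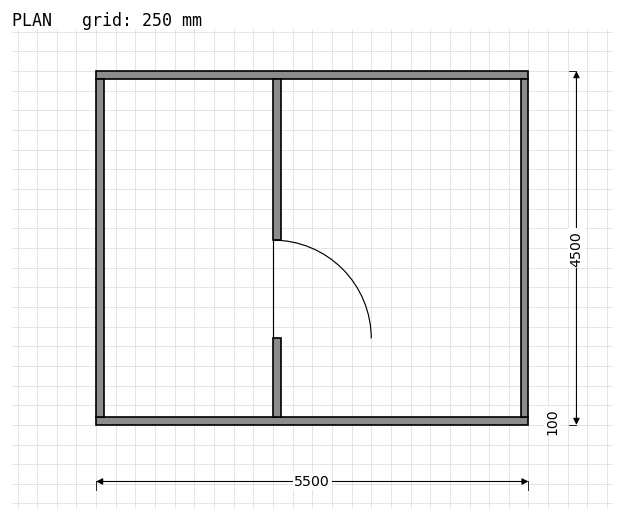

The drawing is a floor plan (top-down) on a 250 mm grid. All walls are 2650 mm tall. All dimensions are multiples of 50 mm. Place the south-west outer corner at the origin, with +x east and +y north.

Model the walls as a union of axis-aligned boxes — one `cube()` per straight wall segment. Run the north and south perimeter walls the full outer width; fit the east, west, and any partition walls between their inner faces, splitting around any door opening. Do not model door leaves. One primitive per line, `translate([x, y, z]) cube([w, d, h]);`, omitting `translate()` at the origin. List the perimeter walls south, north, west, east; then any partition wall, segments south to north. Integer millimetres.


cube([5500, 100, 2650]);
translate([0, 4400, 0]) cube([5500, 100, 2650]);
translate([0, 100, 0]) cube([100, 4300, 2650]);
translate([5400, 100, 0]) cube([100, 4300, 2650]);
translate([2250, 100, 0]) cube([100, 1000, 2650]);
translate([2250, 2350, 0]) cube([100, 2050, 2650]);


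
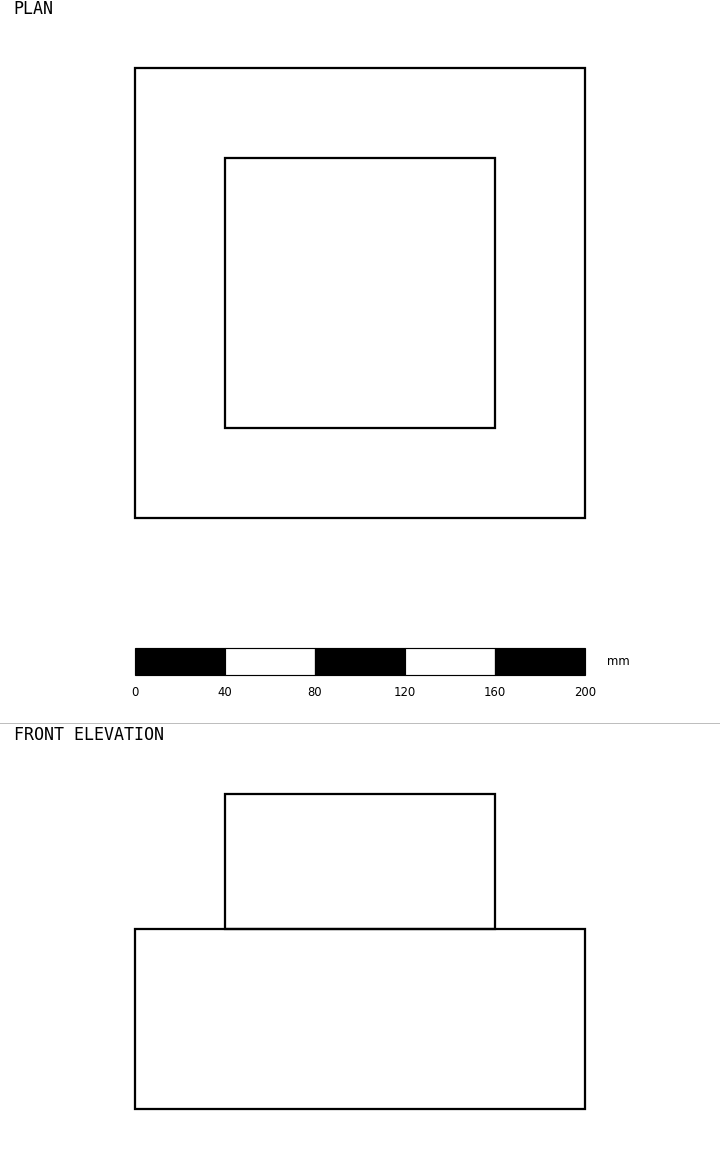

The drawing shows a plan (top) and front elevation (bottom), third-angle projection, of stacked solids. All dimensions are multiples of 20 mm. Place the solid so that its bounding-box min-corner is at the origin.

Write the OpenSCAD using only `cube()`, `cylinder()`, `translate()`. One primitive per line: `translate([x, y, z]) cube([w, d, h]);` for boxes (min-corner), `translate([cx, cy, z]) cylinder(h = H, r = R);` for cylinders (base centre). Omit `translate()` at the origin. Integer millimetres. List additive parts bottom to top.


cube([200, 200, 80]);
translate([40, 40, 80]) cube([120, 120, 60]);


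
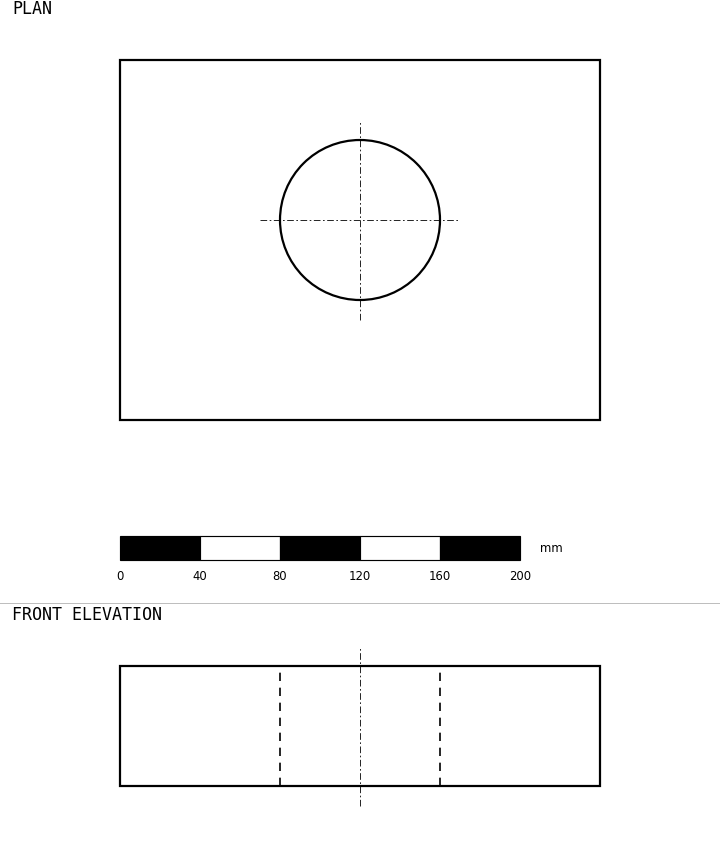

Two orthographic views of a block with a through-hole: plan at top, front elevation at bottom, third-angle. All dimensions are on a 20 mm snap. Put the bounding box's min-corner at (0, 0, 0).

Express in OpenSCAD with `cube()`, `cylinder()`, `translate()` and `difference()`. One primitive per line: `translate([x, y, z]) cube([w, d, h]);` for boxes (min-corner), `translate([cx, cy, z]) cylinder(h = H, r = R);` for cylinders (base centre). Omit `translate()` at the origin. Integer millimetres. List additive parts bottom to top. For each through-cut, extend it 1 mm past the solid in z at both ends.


difference() {
  cube([240, 180, 60]);
  translate([120, 100, -1]) cylinder(h = 62, r = 40);
}


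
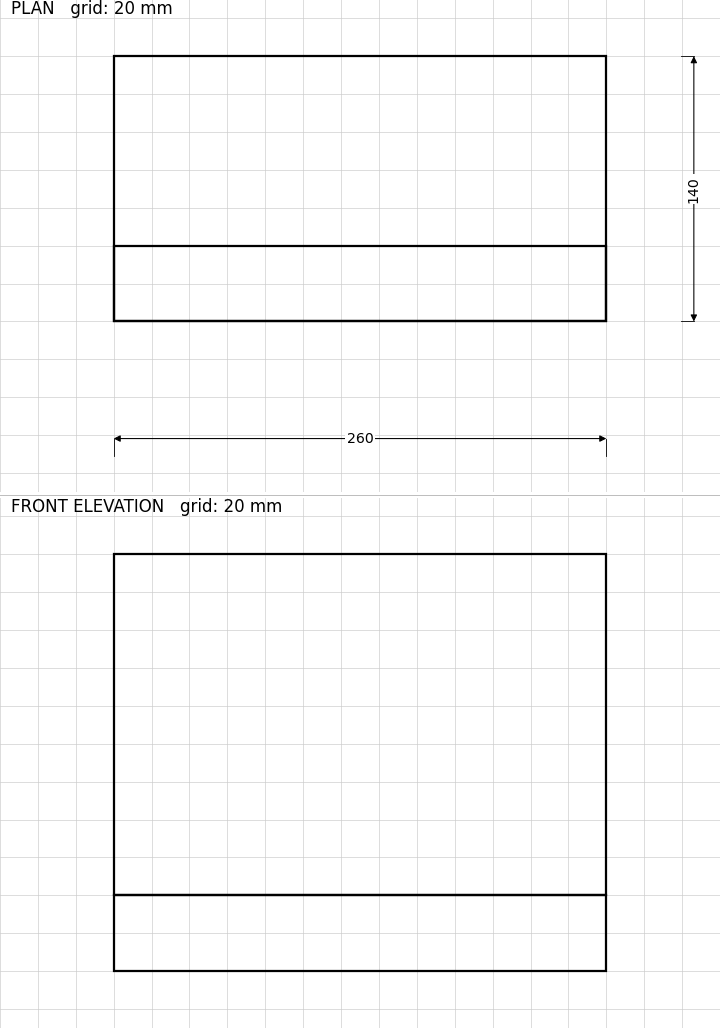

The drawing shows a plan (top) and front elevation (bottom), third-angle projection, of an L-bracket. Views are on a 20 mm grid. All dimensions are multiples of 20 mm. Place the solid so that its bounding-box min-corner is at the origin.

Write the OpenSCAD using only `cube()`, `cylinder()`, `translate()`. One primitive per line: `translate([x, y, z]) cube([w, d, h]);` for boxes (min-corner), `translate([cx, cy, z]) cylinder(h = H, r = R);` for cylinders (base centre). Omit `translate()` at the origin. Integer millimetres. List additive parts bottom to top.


cube([260, 140, 40]);
translate([0, 0, 40]) cube([260, 40, 180]);
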